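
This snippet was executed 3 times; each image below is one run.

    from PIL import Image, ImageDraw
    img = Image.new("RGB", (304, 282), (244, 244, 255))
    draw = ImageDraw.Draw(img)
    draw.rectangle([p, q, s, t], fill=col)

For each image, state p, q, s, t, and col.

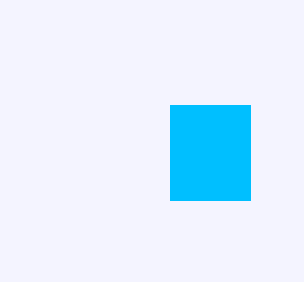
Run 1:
p = 170; q = 105; s = 250; t = 200; col = 'deepskyblue'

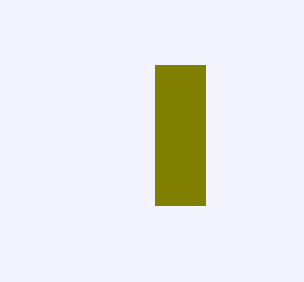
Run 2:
p = 155; q = 65; s = 205; t = 205; col = 'olive'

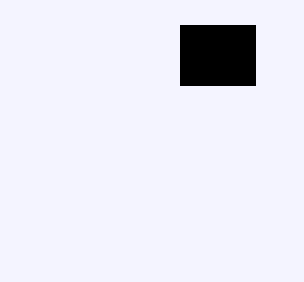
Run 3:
p = 180
q = 25
s = 255
t = 85
col = 'black'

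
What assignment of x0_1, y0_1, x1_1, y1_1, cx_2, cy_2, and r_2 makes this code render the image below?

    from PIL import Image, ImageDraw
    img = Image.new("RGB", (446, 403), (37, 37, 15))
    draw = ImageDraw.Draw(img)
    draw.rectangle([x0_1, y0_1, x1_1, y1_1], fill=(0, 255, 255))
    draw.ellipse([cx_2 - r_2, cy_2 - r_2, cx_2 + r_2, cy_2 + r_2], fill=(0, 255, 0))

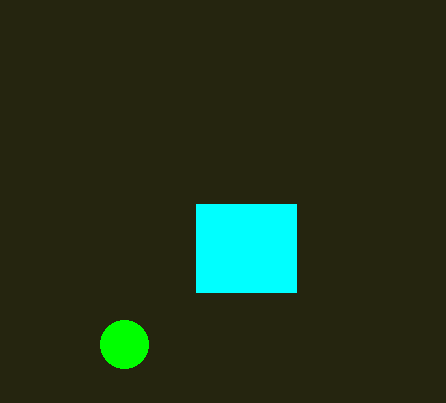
x0_1 = 196, y0_1 = 204, x1_1 = 296, y1_1 = 292, cx_2 = 124, cy_2 = 344, r_2 = 24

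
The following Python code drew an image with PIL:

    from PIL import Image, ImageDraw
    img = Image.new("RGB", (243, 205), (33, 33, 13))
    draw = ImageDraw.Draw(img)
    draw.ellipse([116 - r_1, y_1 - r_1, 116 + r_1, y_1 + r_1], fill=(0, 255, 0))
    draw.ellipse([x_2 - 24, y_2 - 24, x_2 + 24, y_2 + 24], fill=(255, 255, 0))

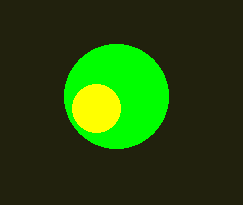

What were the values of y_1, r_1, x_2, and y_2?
y_1 = 96, r_1 = 52, x_2 = 96, y_2 = 108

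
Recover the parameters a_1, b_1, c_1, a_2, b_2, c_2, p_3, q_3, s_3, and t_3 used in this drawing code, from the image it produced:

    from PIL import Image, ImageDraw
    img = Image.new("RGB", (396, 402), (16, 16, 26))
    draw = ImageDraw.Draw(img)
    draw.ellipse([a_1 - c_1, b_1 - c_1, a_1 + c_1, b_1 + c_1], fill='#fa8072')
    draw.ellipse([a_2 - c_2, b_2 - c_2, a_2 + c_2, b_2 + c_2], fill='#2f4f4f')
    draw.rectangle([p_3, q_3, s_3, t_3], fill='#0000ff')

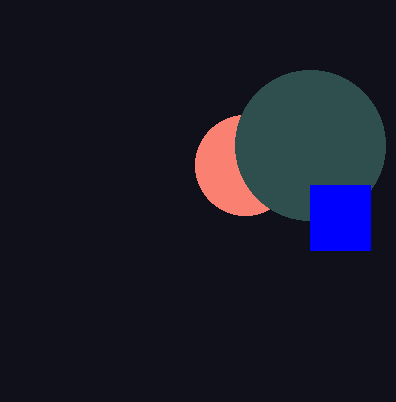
a_1 = 245, b_1 = 165, c_1 = 50, a_2 = 310, b_2 = 145, c_2 = 75, p_3 = 310, q_3 = 185, s_3 = 370, t_3 = 250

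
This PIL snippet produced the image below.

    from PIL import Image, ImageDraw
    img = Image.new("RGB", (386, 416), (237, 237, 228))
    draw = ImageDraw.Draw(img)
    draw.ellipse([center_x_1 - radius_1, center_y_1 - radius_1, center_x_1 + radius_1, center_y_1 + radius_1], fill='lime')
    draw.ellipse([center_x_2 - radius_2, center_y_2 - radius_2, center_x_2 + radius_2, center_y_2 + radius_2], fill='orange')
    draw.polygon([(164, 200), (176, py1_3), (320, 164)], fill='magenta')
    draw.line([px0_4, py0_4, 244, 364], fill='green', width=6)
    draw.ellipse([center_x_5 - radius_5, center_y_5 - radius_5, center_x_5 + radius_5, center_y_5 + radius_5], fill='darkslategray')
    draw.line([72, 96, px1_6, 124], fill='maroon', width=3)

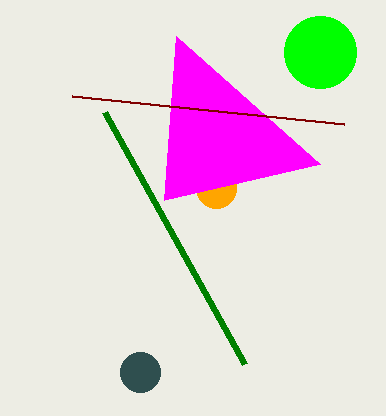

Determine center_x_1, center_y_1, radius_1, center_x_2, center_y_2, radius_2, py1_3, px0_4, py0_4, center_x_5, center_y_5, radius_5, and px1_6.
center_x_1 = 320, center_y_1 = 52, radius_1 = 36, center_x_2 = 216, center_y_2 = 188, radius_2 = 20, py1_3 = 36, px0_4 = 104, py0_4 = 112, center_x_5 = 140, center_y_5 = 372, radius_5 = 20, px1_6 = 344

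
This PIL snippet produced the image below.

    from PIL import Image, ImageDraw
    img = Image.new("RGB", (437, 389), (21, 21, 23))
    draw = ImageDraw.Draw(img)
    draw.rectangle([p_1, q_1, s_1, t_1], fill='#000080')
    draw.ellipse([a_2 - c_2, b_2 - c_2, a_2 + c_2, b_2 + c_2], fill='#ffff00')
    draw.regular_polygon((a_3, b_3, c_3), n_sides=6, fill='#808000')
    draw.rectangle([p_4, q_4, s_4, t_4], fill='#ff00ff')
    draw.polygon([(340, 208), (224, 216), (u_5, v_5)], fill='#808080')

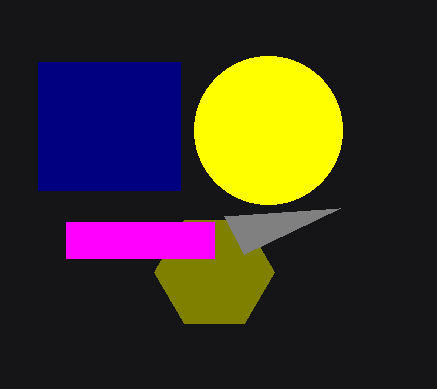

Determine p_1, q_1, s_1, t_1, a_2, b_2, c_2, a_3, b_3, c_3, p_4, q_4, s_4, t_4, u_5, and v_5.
p_1 = 38; q_1 = 62; s_1 = 180; t_1 = 190; a_2 = 268; b_2 = 130; c_2 = 74; a_3 = 214; b_3 = 272; c_3 = 60; p_4 = 66; q_4 = 222; s_4 = 214; t_4 = 258; u_5 = 244; v_5 = 254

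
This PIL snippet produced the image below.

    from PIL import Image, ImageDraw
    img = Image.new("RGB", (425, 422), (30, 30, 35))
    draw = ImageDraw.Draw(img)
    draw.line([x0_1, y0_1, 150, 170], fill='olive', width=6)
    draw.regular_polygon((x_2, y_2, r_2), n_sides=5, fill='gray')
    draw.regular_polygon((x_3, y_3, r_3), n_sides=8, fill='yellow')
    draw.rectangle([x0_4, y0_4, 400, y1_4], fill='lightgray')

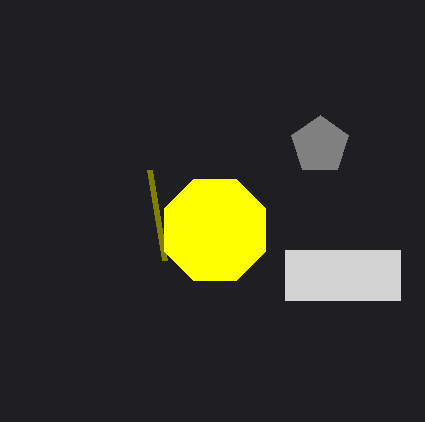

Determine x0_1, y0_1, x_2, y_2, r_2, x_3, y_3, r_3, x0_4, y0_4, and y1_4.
x0_1 = 165, y0_1 = 260, x_2 = 320, y_2 = 145, r_2 = 30, x_3 = 215, y_3 = 230, r_3 = 55, x0_4 = 285, y0_4 = 250, y1_4 = 300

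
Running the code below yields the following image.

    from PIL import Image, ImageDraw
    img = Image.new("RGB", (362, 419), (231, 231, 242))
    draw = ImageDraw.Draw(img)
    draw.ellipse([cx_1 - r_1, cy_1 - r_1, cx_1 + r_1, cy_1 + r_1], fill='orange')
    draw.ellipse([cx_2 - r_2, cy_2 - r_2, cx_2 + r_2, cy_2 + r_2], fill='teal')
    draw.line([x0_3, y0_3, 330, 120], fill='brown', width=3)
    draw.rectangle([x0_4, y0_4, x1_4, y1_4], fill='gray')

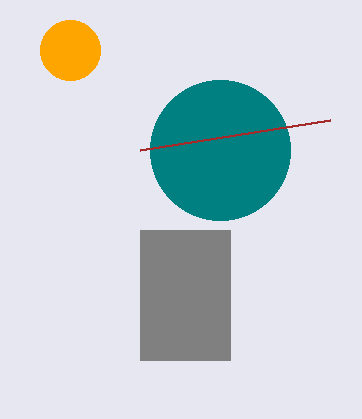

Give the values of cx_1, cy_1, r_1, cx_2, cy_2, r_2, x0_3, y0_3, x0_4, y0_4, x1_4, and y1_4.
cx_1 = 70, cy_1 = 50, r_1 = 30, cx_2 = 220, cy_2 = 150, r_2 = 70, x0_3 = 140, y0_3 = 150, x0_4 = 140, y0_4 = 230, x1_4 = 230, y1_4 = 360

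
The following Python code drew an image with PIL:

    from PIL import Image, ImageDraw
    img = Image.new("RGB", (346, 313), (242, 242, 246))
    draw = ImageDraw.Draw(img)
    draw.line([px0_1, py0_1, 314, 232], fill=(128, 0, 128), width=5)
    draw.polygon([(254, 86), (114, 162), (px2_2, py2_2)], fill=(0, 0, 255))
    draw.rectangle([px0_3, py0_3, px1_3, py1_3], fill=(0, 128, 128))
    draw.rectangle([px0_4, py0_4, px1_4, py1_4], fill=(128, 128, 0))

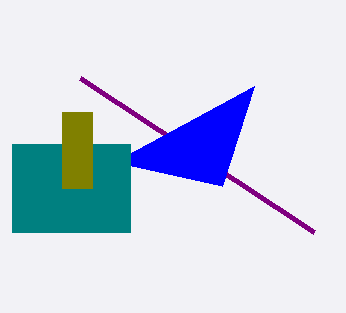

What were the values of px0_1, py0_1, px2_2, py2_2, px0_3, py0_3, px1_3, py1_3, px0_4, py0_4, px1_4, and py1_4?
px0_1 = 80
py0_1 = 78
px2_2 = 222
py2_2 = 186
px0_3 = 12
py0_3 = 144
px1_3 = 130
py1_3 = 232
px0_4 = 62
py0_4 = 112
px1_4 = 92
py1_4 = 188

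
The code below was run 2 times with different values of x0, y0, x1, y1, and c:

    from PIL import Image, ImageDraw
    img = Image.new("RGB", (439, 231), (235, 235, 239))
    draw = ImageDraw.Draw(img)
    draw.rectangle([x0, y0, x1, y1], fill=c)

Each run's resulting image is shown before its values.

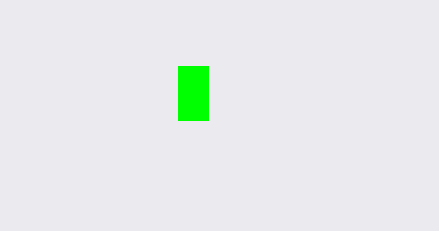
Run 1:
x0 = 178
y0 = 66
x1 = 208
y1 = 120
c = 'lime'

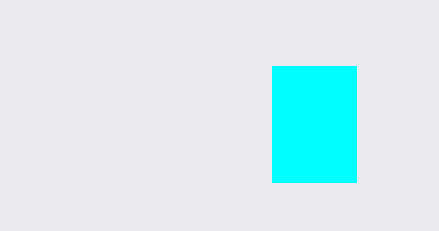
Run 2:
x0 = 272
y0 = 66
x1 = 356
y1 = 182
c = 'cyan'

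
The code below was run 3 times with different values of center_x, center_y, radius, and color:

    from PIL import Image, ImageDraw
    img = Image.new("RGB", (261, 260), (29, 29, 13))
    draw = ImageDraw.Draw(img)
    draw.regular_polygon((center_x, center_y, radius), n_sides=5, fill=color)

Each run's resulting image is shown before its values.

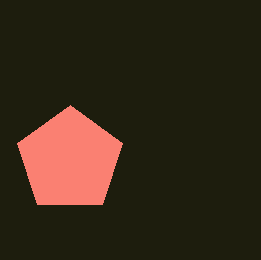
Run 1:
center_x = 70, center_y = 160, radius = 55, color = 'salmon'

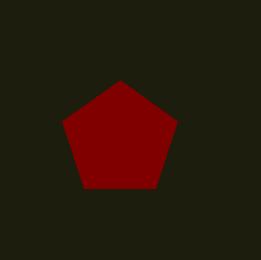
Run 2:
center_x = 120
center_y = 140
radius = 60
color = 'maroon'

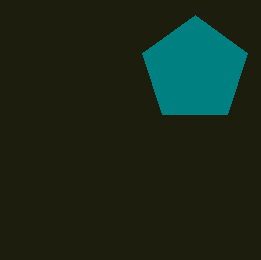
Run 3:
center_x = 195, center_y = 70, radius = 55, color = 'teal'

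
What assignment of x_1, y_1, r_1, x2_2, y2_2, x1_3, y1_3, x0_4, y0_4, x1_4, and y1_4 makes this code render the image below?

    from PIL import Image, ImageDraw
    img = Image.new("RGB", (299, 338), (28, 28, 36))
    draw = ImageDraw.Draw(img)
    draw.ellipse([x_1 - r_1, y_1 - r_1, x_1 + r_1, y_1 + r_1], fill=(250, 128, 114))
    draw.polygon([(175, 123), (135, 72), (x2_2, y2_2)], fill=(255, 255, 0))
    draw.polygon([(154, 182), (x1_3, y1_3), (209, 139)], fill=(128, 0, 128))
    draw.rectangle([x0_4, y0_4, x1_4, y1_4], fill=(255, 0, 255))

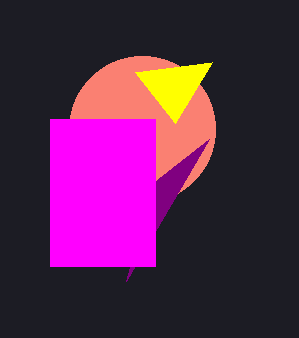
x_1 = 142, y_1 = 129, r_1 = 73, x2_2 = 212, y2_2 = 62, x1_3 = 126, y1_3 = 281, x0_4 = 50, y0_4 = 119, x1_4 = 155, y1_4 = 266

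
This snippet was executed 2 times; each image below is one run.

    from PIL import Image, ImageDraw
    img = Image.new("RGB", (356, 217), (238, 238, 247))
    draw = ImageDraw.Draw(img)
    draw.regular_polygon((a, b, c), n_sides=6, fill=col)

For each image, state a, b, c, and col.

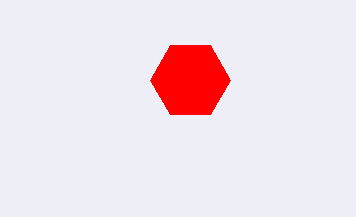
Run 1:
a = 190
b = 80
c = 40
col = 'red'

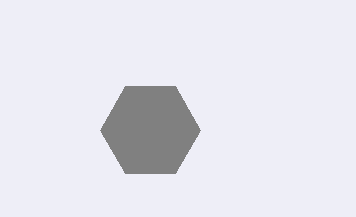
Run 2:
a = 150; b = 130; c = 50; col = 'gray'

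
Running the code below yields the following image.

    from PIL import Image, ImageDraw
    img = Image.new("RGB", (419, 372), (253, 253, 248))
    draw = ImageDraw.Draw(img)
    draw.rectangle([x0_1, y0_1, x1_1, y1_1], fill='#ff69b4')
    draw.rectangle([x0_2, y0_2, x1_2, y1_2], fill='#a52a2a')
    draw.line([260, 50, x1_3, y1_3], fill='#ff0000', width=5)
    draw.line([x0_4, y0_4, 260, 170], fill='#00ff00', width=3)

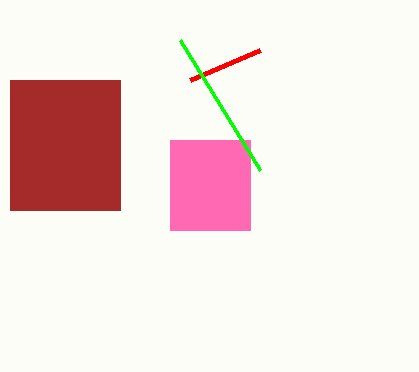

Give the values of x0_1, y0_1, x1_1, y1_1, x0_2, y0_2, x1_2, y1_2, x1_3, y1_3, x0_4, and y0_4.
x0_1 = 170
y0_1 = 140
x1_1 = 250
y1_1 = 230
x0_2 = 10
y0_2 = 80
x1_2 = 120
y1_2 = 210
x1_3 = 190
y1_3 = 80
x0_4 = 180
y0_4 = 40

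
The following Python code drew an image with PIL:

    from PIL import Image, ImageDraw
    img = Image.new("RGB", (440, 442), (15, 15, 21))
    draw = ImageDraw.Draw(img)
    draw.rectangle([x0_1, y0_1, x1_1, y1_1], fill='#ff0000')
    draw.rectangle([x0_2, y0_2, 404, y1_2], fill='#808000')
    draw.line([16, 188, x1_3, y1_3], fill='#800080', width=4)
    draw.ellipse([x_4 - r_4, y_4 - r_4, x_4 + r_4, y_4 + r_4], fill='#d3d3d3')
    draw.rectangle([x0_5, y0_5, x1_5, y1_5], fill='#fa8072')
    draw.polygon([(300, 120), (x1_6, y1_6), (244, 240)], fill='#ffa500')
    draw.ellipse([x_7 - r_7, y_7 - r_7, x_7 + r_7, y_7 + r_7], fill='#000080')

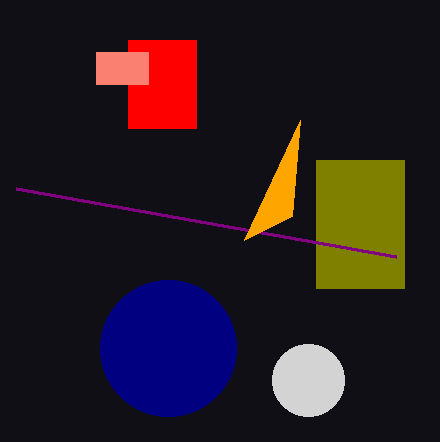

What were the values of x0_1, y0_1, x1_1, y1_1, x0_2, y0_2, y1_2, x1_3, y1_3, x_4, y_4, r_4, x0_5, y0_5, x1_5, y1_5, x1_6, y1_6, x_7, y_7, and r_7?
x0_1 = 128, y0_1 = 40, x1_1 = 196, y1_1 = 128, x0_2 = 316, y0_2 = 160, y1_2 = 288, x1_3 = 396, y1_3 = 256, x_4 = 308, y_4 = 380, r_4 = 36, x0_5 = 96, y0_5 = 52, x1_5 = 148, y1_5 = 84, x1_6 = 292, y1_6 = 216, x_7 = 168, y_7 = 348, r_7 = 68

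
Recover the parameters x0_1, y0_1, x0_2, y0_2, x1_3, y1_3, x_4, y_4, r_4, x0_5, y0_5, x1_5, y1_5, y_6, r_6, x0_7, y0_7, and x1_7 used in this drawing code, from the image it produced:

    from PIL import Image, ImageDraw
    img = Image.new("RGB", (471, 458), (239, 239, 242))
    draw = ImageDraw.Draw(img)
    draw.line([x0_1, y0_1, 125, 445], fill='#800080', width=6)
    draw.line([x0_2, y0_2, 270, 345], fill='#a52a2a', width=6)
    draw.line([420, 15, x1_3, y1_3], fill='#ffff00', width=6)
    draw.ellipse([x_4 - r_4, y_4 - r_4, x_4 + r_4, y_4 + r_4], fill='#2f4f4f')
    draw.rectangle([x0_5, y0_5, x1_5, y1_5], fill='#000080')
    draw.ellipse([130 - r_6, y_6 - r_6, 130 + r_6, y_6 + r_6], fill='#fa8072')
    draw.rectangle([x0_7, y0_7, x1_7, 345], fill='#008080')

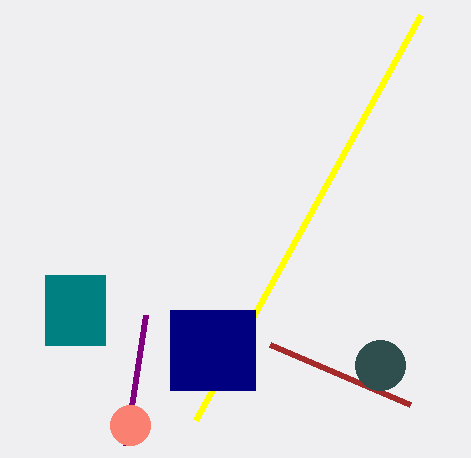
x0_1 = 145, y0_1 = 315, x0_2 = 410, y0_2 = 405, x1_3 = 195, y1_3 = 420, x_4 = 380, y_4 = 365, r_4 = 25, x0_5 = 170, y0_5 = 310, x1_5 = 255, y1_5 = 390, y_6 = 425, r_6 = 20, x0_7 = 45, y0_7 = 275, x1_7 = 105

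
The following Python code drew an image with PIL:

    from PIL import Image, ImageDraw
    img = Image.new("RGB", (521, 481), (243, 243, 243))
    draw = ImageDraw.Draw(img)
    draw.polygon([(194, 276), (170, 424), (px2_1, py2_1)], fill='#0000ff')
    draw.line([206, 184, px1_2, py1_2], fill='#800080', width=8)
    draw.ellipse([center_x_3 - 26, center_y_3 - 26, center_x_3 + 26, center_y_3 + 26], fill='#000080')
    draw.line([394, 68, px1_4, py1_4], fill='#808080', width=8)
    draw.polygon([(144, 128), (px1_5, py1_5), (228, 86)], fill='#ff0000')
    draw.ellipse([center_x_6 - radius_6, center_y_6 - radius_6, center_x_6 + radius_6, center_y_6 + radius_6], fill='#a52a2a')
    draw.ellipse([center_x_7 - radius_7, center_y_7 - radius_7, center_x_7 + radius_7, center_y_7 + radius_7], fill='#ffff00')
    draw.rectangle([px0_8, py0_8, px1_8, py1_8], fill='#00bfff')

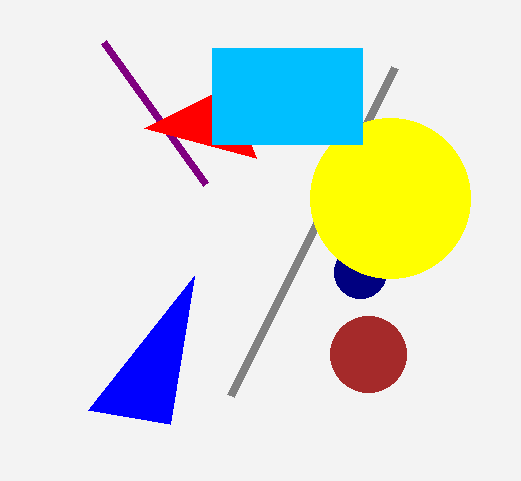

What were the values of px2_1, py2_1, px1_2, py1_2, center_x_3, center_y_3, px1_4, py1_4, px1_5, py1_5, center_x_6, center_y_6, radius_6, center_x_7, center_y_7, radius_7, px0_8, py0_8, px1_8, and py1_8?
px2_1 = 88
py2_1 = 410
px1_2 = 104
py1_2 = 42
center_x_3 = 360
center_y_3 = 272
px1_4 = 230
py1_4 = 396
px1_5 = 256
py1_5 = 158
center_x_6 = 368
center_y_6 = 354
radius_6 = 38
center_x_7 = 390
center_y_7 = 198
radius_7 = 80
px0_8 = 212
py0_8 = 48
px1_8 = 362
py1_8 = 144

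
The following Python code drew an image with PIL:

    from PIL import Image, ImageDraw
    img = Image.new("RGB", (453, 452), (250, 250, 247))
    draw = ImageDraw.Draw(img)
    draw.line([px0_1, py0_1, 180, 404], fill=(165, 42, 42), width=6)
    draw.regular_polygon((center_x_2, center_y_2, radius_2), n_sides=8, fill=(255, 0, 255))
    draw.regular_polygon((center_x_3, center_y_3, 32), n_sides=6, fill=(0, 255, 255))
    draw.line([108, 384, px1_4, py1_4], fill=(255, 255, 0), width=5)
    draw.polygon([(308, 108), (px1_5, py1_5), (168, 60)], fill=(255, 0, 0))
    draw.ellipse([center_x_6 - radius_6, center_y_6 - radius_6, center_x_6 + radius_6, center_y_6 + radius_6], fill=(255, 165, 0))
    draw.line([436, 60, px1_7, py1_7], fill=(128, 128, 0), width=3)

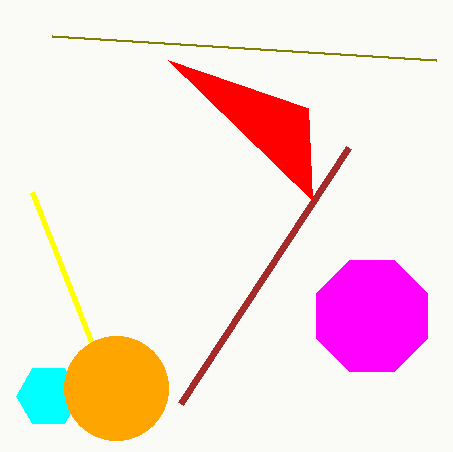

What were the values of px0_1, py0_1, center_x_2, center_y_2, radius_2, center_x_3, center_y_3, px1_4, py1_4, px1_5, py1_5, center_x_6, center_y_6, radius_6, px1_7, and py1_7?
px0_1 = 348; py0_1 = 148; center_x_2 = 372; center_y_2 = 316; radius_2 = 60; center_x_3 = 48; center_y_3 = 396; px1_4 = 32; py1_4 = 192; px1_5 = 312; py1_5 = 200; center_x_6 = 116; center_y_6 = 388; radius_6 = 52; px1_7 = 52; py1_7 = 36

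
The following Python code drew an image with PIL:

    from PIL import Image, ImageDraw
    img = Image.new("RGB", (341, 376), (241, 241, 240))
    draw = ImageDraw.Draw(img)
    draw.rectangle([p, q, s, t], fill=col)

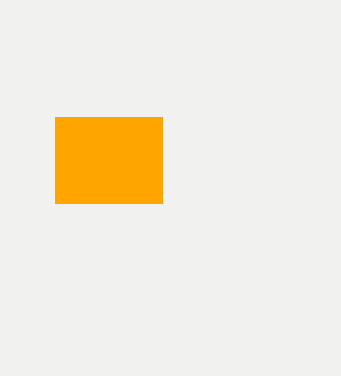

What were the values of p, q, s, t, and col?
p = 55; q = 117; s = 162; t = 203; col = 'orange'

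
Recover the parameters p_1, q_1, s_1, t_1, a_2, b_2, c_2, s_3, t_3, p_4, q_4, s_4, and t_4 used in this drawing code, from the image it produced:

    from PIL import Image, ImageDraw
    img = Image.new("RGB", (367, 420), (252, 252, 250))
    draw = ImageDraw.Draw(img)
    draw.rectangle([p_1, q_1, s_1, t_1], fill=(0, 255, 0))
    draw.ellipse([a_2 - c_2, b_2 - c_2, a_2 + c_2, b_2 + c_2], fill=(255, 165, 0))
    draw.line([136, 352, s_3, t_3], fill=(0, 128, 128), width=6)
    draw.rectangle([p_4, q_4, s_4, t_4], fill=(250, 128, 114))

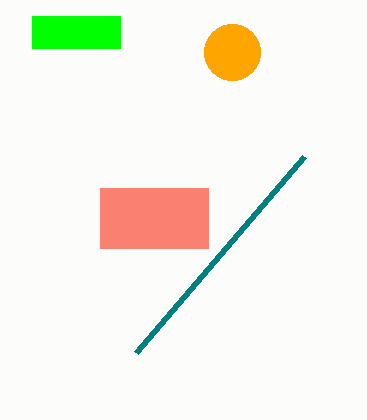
p_1 = 32
q_1 = 16
s_1 = 120
t_1 = 48
a_2 = 232
b_2 = 52
c_2 = 28
s_3 = 304
t_3 = 156
p_4 = 100
q_4 = 188
s_4 = 208
t_4 = 248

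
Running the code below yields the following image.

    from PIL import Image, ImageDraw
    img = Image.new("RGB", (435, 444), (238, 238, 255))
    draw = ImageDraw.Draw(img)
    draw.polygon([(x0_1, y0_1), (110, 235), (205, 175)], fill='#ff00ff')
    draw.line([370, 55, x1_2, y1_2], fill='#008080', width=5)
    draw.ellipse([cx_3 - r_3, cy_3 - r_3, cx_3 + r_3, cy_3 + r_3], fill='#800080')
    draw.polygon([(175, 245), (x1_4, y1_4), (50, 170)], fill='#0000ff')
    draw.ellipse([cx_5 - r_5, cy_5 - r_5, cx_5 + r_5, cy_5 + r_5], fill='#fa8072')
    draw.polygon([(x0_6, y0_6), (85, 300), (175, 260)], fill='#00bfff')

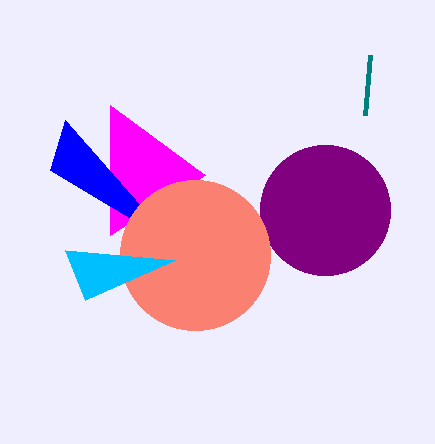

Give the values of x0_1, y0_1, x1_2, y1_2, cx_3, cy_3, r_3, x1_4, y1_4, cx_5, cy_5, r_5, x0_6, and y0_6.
x0_1 = 110
y0_1 = 105
x1_2 = 365
y1_2 = 115
cx_3 = 325
cy_3 = 210
r_3 = 65
x1_4 = 65
y1_4 = 120
cx_5 = 195
cy_5 = 255
r_5 = 75
x0_6 = 65
y0_6 = 250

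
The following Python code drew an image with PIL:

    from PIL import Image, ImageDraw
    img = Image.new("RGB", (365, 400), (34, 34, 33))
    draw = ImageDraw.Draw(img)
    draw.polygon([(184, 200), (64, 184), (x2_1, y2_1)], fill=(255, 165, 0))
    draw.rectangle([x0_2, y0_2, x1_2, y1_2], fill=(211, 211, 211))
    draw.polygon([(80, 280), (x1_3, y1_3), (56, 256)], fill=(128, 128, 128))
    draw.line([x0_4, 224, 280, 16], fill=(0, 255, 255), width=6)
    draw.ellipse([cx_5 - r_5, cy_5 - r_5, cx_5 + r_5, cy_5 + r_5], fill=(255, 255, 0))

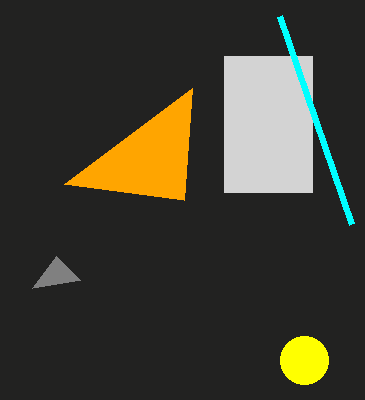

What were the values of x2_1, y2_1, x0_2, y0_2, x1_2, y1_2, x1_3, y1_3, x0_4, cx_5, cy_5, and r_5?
x2_1 = 192; y2_1 = 88; x0_2 = 224; y0_2 = 56; x1_2 = 312; y1_2 = 192; x1_3 = 32; y1_3 = 288; x0_4 = 352; cx_5 = 304; cy_5 = 360; r_5 = 24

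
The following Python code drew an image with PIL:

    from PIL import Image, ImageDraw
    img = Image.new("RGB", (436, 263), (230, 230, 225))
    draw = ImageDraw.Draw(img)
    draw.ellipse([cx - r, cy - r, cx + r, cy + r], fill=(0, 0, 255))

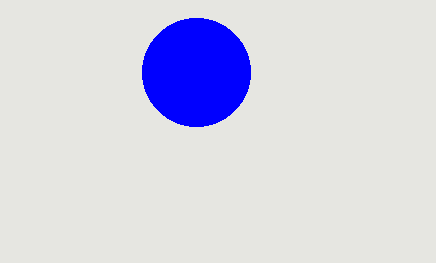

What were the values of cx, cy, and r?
cx = 196
cy = 72
r = 54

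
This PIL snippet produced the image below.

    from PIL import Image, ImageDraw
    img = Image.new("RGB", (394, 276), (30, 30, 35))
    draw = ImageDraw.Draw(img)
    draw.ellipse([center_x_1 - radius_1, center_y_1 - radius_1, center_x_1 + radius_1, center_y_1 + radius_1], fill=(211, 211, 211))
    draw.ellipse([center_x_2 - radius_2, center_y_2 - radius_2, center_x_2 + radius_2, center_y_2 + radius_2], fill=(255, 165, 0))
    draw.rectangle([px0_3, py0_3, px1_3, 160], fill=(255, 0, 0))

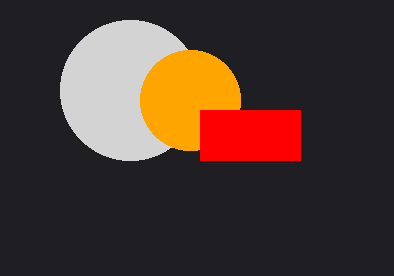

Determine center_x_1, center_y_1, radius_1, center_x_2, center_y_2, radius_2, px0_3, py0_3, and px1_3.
center_x_1 = 130; center_y_1 = 90; radius_1 = 70; center_x_2 = 190; center_y_2 = 100; radius_2 = 50; px0_3 = 200; py0_3 = 110; px1_3 = 300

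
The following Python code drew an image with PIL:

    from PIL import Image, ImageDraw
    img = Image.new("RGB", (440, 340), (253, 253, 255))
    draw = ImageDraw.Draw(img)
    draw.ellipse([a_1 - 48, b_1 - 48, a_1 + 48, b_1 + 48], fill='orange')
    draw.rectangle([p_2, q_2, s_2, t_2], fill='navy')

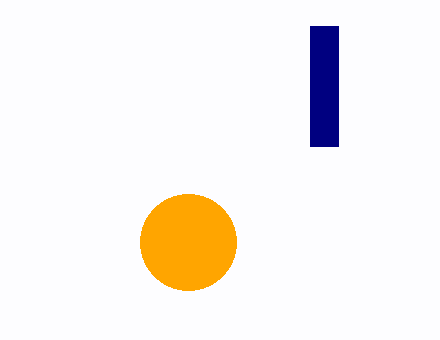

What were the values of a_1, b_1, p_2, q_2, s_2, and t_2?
a_1 = 188, b_1 = 242, p_2 = 310, q_2 = 26, s_2 = 338, t_2 = 146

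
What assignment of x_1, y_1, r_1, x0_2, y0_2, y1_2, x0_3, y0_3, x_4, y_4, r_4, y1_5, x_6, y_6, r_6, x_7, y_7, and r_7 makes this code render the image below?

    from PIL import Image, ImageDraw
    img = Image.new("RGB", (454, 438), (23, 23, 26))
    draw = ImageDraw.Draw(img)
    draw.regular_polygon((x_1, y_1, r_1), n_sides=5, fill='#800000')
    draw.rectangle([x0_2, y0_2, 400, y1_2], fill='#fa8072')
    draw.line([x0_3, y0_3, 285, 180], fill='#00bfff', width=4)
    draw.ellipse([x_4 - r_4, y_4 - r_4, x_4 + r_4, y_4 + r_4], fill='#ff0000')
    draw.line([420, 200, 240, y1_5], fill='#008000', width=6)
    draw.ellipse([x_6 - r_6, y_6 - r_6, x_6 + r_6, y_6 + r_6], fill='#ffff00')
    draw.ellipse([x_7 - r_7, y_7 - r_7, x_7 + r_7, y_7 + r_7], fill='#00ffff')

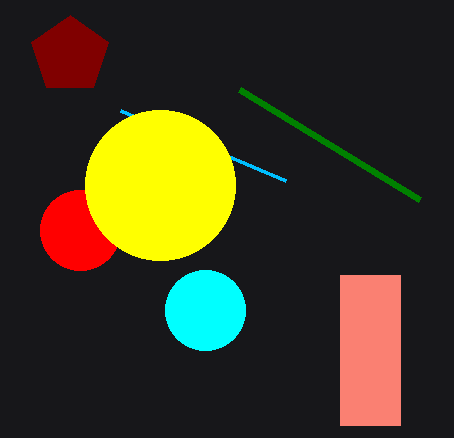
x_1 = 70; y_1 = 55; r_1 = 40; x0_2 = 340; y0_2 = 275; y1_2 = 425; x0_3 = 120; y0_3 = 110; x_4 = 80; y_4 = 230; r_4 = 40; y1_5 = 90; x_6 = 160; y_6 = 185; r_6 = 75; x_7 = 205; y_7 = 310; r_7 = 40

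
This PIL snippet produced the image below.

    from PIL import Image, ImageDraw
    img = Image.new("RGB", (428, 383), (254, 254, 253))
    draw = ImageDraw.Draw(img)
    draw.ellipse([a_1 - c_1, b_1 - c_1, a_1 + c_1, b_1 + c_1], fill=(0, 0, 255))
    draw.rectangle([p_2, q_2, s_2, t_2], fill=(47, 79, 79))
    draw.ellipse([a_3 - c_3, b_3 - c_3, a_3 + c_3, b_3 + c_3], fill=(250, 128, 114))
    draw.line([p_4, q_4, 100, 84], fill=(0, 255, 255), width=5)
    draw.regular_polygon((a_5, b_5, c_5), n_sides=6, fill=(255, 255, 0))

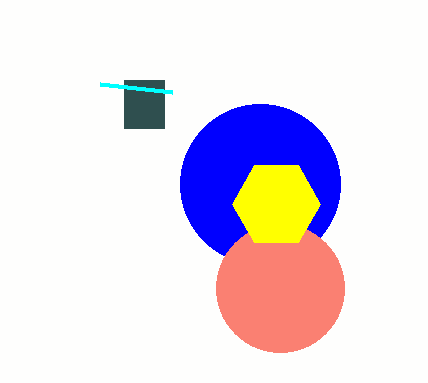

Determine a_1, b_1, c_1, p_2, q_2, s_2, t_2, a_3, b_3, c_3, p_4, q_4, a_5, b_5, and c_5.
a_1 = 260, b_1 = 184, c_1 = 80, p_2 = 124, q_2 = 80, s_2 = 164, t_2 = 128, a_3 = 280, b_3 = 288, c_3 = 64, p_4 = 172, q_4 = 92, a_5 = 276, b_5 = 204, c_5 = 44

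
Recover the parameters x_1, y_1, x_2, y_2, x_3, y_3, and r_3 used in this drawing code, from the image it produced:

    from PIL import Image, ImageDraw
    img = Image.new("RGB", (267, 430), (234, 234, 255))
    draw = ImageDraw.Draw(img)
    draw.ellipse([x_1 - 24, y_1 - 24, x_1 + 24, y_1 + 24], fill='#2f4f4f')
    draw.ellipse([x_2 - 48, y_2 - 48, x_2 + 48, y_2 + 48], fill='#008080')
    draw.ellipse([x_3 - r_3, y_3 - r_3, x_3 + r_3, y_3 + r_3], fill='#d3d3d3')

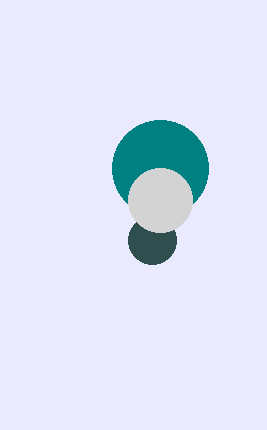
x_1 = 152; y_1 = 240; x_2 = 160; y_2 = 168; x_3 = 160; y_3 = 200; r_3 = 32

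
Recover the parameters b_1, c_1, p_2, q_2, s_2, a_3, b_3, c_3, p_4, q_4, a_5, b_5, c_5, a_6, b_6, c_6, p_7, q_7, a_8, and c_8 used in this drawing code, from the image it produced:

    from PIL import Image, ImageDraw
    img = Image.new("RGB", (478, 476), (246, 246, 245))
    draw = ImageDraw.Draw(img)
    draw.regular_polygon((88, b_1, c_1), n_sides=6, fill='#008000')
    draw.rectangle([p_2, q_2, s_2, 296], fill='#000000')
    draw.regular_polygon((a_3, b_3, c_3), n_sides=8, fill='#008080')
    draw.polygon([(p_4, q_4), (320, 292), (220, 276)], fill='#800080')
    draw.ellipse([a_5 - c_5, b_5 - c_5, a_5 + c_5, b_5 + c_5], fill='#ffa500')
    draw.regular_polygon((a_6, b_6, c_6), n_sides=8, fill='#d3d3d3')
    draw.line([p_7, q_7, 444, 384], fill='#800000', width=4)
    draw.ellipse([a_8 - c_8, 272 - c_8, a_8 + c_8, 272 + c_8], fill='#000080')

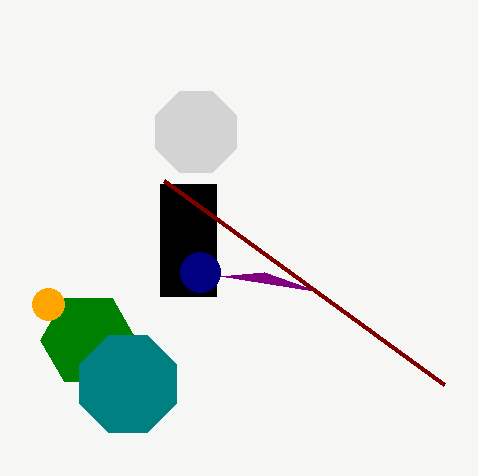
b_1 = 340, c_1 = 48, p_2 = 160, q_2 = 184, s_2 = 216, a_3 = 128, b_3 = 384, c_3 = 52, p_4 = 264, q_4 = 272, a_5 = 48, b_5 = 304, c_5 = 16, a_6 = 196, b_6 = 132, c_6 = 44, p_7 = 164, q_7 = 180, a_8 = 200, c_8 = 20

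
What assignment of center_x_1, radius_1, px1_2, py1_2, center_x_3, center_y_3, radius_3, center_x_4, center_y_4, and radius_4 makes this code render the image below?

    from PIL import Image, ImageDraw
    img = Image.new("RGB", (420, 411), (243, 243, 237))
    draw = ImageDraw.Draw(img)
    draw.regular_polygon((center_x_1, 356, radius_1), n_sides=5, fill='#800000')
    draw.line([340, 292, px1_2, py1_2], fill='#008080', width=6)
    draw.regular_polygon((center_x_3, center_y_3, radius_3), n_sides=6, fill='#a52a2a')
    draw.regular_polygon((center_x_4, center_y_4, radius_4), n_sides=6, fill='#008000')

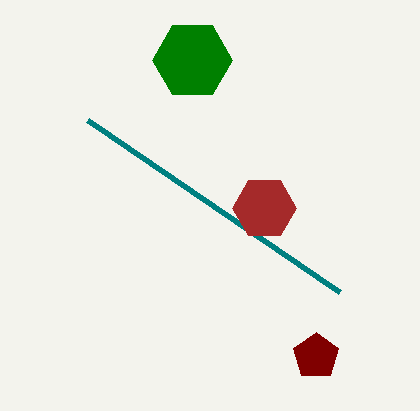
center_x_1 = 316; radius_1 = 24; px1_2 = 88; py1_2 = 120; center_x_3 = 264; center_y_3 = 208; radius_3 = 32; center_x_4 = 192; center_y_4 = 60; radius_4 = 40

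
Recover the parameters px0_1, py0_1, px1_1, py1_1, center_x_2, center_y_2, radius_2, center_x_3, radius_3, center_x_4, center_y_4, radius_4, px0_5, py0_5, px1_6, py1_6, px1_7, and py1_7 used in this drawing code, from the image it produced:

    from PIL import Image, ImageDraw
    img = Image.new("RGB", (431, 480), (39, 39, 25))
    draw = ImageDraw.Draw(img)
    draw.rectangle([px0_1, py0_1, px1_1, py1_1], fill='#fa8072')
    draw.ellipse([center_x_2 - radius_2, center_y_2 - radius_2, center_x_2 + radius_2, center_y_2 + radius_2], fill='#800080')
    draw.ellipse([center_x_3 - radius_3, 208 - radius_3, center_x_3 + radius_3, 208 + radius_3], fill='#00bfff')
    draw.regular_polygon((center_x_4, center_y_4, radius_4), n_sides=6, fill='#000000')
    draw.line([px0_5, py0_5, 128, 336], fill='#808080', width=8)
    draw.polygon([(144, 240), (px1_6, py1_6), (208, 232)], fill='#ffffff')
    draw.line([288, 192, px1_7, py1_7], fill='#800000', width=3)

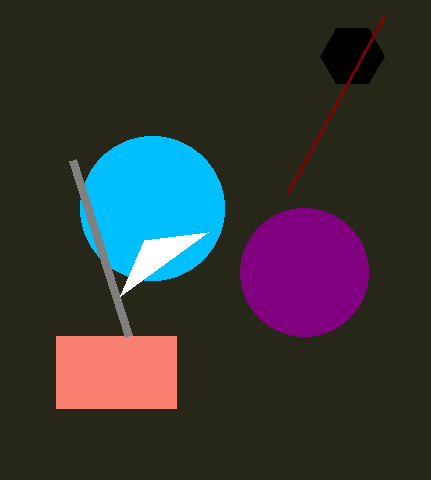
px0_1 = 56
py0_1 = 336
px1_1 = 176
py1_1 = 408
center_x_2 = 304
center_y_2 = 272
radius_2 = 64
center_x_3 = 152
radius_3 = 72
center_x_4 = 352
center_y_4 = 56
radius_4 = 32
px0_5 = 72
py0_5 = 160
px1_6 = 120
py1_6 = 296
px1_7 = 384
py1_7 = 16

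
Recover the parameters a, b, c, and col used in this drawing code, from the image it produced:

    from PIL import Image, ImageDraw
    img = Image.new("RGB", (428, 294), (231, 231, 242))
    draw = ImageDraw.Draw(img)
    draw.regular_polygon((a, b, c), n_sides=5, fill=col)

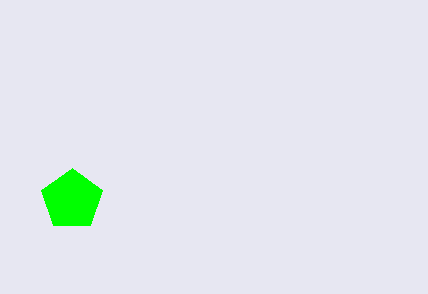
a = 72; b = 200; c = 32; col = 'lime'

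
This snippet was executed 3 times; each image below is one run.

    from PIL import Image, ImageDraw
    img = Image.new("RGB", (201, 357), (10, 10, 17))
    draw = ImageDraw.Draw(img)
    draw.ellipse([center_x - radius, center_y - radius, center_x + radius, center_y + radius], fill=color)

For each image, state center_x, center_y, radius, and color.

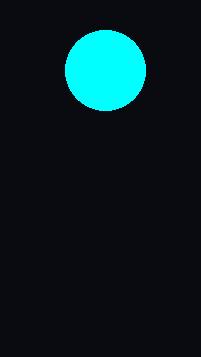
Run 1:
center_x = 105, center_y = 70, radius = 40, color = 'cyan'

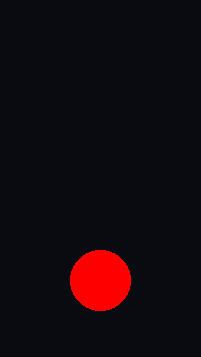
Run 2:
center_x = 100; center_y = 280; radius = 30; color = 'red'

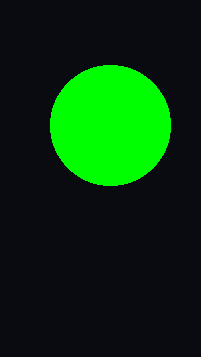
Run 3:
center_x = 110, center_y = 125, radius = 60, color = 'lime'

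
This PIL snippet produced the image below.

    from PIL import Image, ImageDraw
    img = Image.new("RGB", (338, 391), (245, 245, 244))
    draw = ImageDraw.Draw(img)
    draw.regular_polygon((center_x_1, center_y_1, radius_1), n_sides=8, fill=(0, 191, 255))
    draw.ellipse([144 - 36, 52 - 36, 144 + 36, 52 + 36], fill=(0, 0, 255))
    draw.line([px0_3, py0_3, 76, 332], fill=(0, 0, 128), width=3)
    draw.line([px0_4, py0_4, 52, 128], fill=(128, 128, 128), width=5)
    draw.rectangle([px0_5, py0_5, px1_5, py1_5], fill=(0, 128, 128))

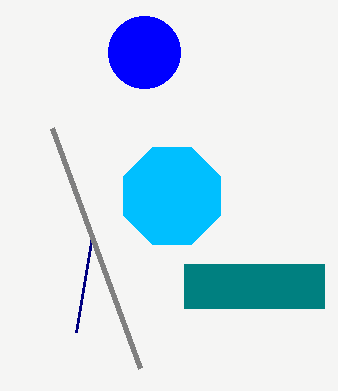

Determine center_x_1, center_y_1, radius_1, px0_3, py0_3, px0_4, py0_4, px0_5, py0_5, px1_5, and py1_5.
center_x_1 = 172; center_y_1 = 196; radius_1 = 52; px0_3 = 92; py0_3 = 236; px0_4 = 140; py0_4 = 368; px0_5 = 184; py0_5 = 264; px1_5 = 324; py1_5 = 308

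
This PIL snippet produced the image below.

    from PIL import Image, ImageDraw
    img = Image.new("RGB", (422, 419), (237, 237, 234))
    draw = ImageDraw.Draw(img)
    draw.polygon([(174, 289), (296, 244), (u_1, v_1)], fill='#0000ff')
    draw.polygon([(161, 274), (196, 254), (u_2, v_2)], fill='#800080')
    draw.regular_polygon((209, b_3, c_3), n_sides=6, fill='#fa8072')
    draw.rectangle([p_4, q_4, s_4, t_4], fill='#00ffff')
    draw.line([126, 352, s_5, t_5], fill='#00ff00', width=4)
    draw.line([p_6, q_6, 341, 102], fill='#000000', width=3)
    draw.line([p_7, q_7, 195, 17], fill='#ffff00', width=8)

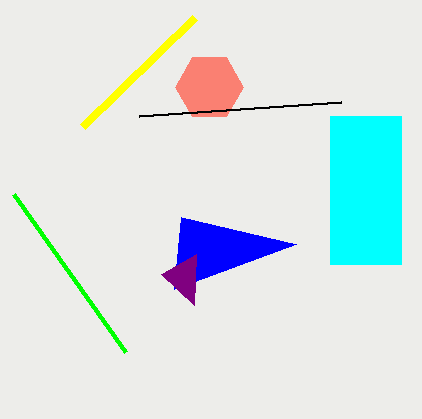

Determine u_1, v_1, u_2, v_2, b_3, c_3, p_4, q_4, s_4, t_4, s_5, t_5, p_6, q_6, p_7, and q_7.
u_1 = 181
v_1 = 217
u_2 = 194
v_2 = 305
b_3 = 87
c_3 = 34
p_4 = 330
q_4 = 116
s_4 = 401
t_4 = 264
s_5 = 14
t_5 = 194
p_6 = 139
q_6 = 116
p_7 = 83
q_7 = 126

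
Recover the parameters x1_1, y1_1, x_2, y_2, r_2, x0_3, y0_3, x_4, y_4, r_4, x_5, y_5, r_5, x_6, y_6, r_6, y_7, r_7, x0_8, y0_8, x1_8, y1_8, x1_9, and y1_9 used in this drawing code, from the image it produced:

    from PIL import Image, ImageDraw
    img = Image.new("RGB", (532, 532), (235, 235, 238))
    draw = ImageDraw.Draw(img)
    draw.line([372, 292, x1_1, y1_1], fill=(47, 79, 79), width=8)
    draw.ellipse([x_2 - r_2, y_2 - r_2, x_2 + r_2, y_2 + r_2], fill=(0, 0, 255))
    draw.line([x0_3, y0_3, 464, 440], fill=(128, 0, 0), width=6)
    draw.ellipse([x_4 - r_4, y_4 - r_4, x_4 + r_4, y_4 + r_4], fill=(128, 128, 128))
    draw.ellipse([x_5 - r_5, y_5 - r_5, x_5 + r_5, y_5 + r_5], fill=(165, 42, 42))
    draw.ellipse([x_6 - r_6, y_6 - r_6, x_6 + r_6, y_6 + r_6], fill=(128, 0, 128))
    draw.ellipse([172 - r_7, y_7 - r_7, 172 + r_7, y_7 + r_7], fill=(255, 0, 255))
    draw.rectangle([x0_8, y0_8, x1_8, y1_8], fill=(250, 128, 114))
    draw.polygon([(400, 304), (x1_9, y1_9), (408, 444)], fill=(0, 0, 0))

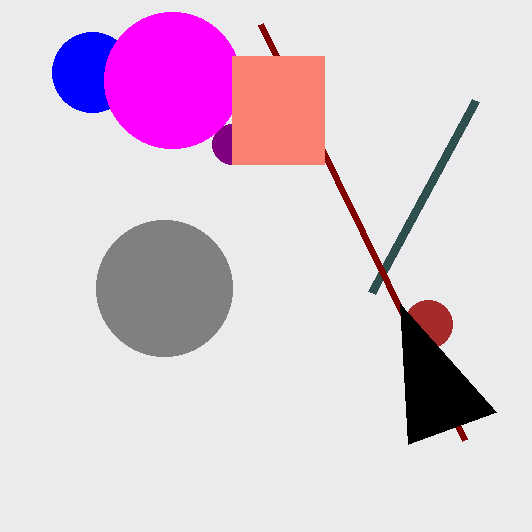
x1_1 = 476
y1_1 = 100
x_2 = 92
y_2 = 72
r_2 = 40
x0_3 = 260
y0_3 = 24
x_4 = 164
y_4 = 288
r_4 = 68
x_5 = 428
y_5 = 324
r_5 = 24
x_6 = 232
y_6 = 144
r_6 = 20
y_7 = 80
r_7 = 68
x0_8 = 232
y0_8 = 56
x1_8 = 324
y1_8 = 164
x1_9 = 496
y1_9 = 412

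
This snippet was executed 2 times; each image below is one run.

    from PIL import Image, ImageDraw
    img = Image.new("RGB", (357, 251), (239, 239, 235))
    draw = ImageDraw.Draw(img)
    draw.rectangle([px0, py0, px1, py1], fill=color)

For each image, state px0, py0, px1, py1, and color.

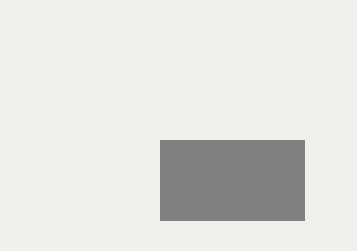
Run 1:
px0 = 160
py0 = 140
px1 = 304
py1 = 220
color = 'gray'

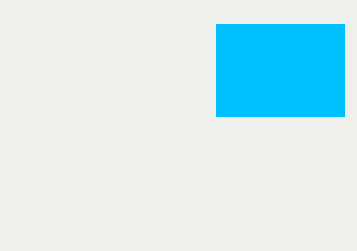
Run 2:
px0 = 216
py0 = 24
px1 = 344
py1 = 116
color = 'deepskyblue'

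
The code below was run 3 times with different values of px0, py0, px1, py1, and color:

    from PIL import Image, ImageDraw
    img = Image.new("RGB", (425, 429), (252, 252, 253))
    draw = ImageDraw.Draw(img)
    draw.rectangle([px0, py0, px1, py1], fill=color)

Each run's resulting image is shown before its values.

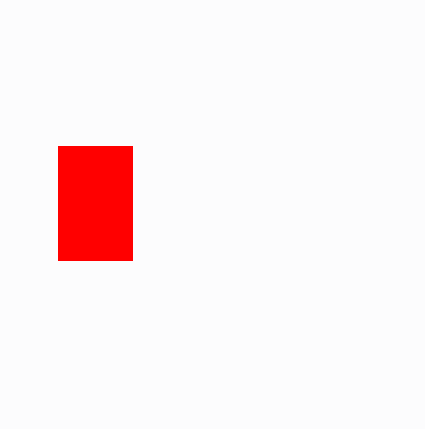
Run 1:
px0 = 58, py0 = 146, px1 = 132, py1 = 260, color = 'red'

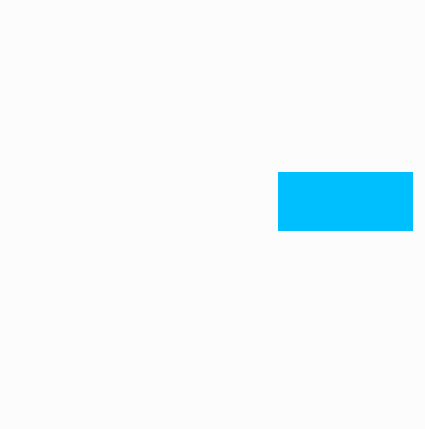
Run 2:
px0 = 278, py0 = 172, px1 = 412, py1 = 230, color = 'deepskyblue'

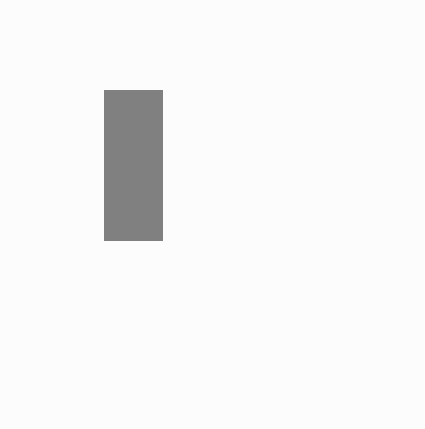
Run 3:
px0 = 104; py0 = 90; px1 = 162; py1 = 240; color = 'gray'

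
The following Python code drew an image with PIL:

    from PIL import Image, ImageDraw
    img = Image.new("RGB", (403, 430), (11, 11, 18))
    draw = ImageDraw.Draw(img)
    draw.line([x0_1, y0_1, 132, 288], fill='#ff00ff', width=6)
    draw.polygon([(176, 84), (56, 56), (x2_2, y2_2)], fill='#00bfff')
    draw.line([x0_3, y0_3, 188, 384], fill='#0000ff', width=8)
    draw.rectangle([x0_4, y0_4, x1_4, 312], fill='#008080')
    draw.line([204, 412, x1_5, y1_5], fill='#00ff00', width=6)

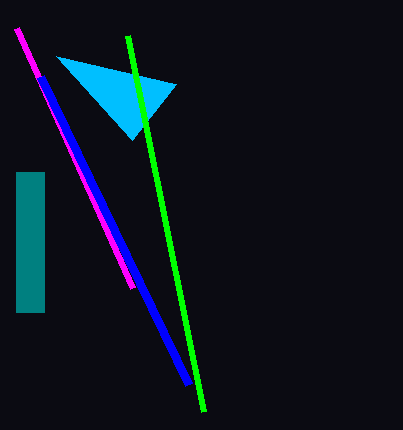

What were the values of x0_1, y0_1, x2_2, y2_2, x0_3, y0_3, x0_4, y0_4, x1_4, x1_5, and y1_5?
x0_1 = 16
y0_1 = 28
x2_2 = 132
y2_2 = 140
x0_3 = 40
y0_3 = 76
x0_4 = 16
y0_4 = 172
x1_4 = 44
x1_5 = 128
y1_5 = 36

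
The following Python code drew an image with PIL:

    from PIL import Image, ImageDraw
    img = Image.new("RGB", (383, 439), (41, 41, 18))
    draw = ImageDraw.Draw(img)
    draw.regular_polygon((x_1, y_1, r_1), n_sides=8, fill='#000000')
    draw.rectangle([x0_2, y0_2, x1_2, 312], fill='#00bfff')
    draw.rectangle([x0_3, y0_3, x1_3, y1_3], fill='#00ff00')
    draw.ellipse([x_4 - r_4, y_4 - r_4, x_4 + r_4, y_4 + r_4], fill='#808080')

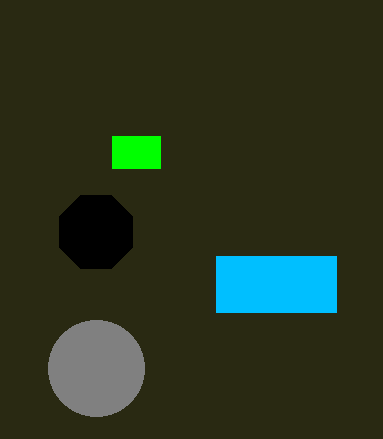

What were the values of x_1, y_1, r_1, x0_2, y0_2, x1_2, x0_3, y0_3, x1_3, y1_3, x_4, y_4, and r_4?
x_1 = 96; y_1 = 232; r_1 = 40; x0_2 = 216; y0_2 = 256; x1_2 = 336; x0_3 = 112; y0_3 = 136; x1_3 = 160; y1_3 = 168; x_4 = 96; y_4 = 368; r_4 = 48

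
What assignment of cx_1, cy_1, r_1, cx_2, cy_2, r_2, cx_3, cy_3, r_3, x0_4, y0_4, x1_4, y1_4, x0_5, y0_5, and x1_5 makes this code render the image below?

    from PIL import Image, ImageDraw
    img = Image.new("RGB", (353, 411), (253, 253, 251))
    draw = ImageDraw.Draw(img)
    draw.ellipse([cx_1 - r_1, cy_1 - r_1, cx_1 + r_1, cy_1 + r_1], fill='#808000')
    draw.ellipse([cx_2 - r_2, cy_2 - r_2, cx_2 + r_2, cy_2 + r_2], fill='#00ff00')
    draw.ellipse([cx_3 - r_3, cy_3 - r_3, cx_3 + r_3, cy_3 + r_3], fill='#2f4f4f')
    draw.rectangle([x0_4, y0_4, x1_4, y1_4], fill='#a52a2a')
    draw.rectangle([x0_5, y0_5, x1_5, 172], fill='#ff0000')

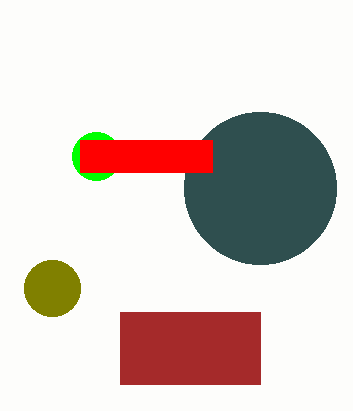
cx_1 = 52; cy_1 = 288; r_1 = 28; cx_2 = 96; cy_2 = 156; r_2 = 24; cx_3 = 260; cy_3 = 188; r_3 = 76; x0_4 = 120; y0_4 = 312; x1_4 = 260; y1_4 = 384; x0_5 = 80; y0_5 = 140; x1_5 = 212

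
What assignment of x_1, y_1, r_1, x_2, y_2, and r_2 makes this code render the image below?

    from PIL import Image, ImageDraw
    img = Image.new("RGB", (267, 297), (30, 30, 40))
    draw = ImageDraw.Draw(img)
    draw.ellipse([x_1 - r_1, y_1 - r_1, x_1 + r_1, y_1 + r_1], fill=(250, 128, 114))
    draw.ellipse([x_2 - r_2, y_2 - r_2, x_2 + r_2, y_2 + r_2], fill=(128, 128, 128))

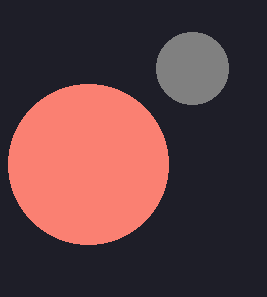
x_1 = 88, y_1 = 164, r_1 = 80, x_2 = 192, y_2 = 68, r_2 = 36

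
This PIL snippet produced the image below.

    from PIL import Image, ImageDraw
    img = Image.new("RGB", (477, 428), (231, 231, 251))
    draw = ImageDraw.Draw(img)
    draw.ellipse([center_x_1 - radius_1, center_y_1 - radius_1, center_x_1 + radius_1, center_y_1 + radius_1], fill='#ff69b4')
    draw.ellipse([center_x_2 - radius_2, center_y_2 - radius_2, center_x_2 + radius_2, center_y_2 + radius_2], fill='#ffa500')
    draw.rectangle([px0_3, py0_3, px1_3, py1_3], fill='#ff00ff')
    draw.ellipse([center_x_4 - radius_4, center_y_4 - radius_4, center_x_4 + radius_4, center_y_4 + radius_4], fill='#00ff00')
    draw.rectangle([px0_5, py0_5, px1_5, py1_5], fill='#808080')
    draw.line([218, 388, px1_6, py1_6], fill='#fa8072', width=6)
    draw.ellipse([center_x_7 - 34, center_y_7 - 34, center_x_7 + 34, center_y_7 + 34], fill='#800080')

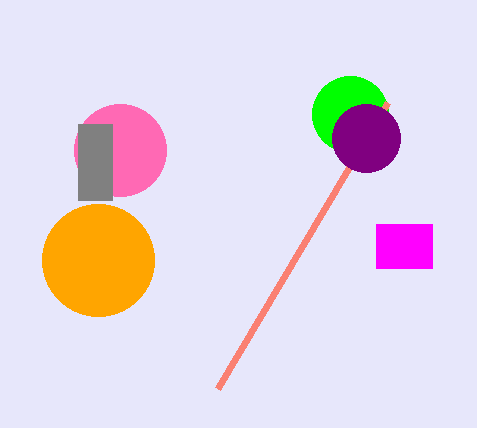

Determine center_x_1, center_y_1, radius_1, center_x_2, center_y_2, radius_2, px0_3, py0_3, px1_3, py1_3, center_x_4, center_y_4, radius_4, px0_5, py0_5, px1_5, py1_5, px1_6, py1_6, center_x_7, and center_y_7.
center_x_1 = 120
center_y_1 = 150
radius_1 = 46
center_x_2 = 98
center_y_2 = 260
radius_2 = 56
px0_3 = 376
py0_3 = 224
px1_3 = 432
py1_3 = 268
center_x_4 = 350
center_y_4 = 114
radius_4 = 38
px0_5 = 78
py0_5 = 124
px1_5 = 112
py1_5 = 200
px1_6 = 388
py1_6 = 102
center_x_7 = 366
center_y_7 = 138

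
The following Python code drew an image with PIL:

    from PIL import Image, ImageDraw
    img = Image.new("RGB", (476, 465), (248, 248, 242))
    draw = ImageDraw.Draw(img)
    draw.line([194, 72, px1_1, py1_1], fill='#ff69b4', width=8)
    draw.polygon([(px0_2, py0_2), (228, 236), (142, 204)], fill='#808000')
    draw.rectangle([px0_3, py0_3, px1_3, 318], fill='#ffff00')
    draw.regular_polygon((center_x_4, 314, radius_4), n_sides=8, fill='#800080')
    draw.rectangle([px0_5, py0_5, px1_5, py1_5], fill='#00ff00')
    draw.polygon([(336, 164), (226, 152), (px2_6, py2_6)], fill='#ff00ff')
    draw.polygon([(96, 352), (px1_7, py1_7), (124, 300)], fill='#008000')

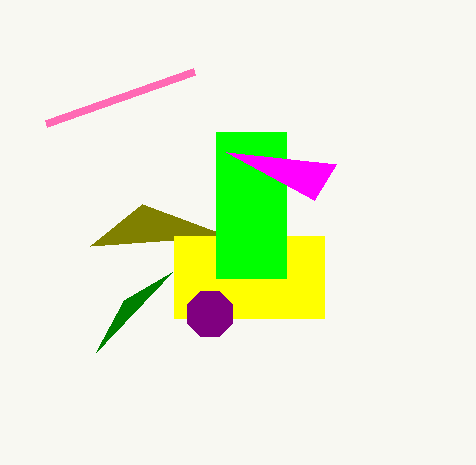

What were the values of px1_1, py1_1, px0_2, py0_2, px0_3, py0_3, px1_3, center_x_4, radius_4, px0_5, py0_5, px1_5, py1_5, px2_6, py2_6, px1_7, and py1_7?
px1_1 = 46, py1_1 = 124, px0_2 = 90, py0_2 = 246, px0_3 = 174, py0_3 = 236, px1_3 = 324, center_x_4 = 210, radius_4 = 24, px0_5 = 216, py0_5 = 132, px1_5 = 286, py1_5 = 278, px2_6 = 314, py2_6 = 200, px1_7 = 172, py1_7 = 272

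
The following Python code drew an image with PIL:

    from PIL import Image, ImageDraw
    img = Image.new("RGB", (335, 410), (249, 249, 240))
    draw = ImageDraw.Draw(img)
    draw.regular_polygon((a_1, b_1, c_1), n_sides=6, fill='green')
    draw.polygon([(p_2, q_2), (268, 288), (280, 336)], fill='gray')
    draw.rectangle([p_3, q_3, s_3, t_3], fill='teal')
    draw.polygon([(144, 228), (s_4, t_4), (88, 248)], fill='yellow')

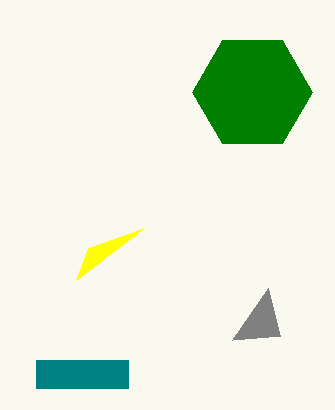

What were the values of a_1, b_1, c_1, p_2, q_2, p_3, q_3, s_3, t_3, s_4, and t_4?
a_1 = 252, b_1 = 92, c_1 = 60, p_2 = 232, q_2 = 340, p_3 = 36, q_3 = 360, s_3 = 128, t_3 = 388, s_4 = 76, t_4 = 280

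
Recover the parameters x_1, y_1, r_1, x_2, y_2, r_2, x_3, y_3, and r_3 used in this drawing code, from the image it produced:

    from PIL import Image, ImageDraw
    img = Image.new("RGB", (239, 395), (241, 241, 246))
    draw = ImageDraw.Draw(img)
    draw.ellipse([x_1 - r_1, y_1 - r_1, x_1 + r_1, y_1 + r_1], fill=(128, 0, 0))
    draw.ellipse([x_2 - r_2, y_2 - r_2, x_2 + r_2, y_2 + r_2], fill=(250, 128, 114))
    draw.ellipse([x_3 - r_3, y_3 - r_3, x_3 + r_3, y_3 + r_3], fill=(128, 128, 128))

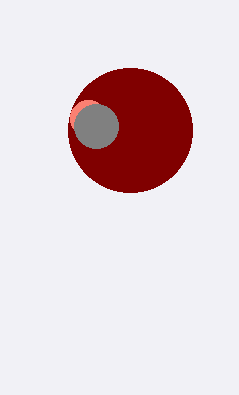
x_1 = 130, y_1 = 130, r_1 = 62, x_2 = 88, y_2 = 118, r_2 = 18, x_3 = 96, y_3 = 126, r_3 = 22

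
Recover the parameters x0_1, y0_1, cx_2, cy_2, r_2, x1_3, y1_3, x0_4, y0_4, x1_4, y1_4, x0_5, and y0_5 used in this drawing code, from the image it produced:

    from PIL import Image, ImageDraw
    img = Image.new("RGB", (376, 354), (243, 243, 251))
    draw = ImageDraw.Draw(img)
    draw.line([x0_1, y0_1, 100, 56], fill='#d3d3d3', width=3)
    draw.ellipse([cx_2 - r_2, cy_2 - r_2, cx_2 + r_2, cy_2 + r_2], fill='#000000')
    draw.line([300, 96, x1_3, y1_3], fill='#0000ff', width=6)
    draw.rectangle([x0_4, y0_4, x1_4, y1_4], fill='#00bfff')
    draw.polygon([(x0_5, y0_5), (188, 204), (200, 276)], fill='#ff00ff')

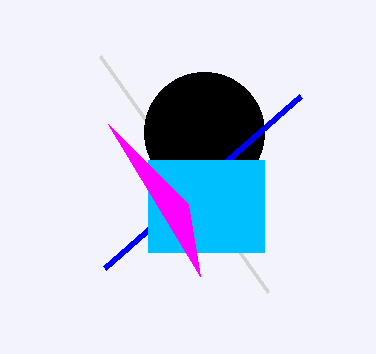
x0_1 = 268
y0_1 = 292
cx_2 = 204
cy_2 = 132
r_2 = 60
x1_3 = 104
y1_3 = 268
x0_4 = 148
y0_4 = 160
x1_4 = 264
y1_4 = 252
x0_5 = 108
y0_5 = 124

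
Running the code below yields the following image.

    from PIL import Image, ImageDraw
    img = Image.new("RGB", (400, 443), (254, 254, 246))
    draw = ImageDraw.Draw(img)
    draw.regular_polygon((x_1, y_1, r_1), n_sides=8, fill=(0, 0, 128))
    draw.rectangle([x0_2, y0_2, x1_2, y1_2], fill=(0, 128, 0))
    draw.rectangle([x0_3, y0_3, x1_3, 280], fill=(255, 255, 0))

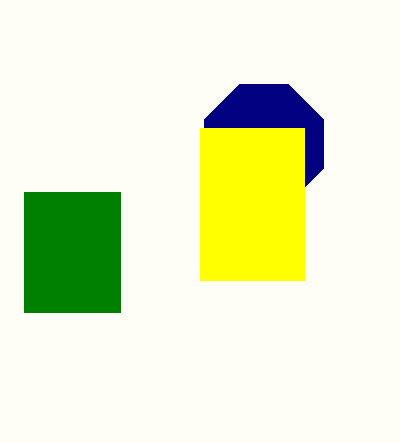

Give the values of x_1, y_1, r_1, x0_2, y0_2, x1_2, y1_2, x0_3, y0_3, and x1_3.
x_1 = 264; y_1 = 144; r_1 = 64; x0_2 = 24; y0_2 = 192; x1_2 = 120; y1_2 = 312; x0_3 = 200; y0_3 = 128; x1_3 = 304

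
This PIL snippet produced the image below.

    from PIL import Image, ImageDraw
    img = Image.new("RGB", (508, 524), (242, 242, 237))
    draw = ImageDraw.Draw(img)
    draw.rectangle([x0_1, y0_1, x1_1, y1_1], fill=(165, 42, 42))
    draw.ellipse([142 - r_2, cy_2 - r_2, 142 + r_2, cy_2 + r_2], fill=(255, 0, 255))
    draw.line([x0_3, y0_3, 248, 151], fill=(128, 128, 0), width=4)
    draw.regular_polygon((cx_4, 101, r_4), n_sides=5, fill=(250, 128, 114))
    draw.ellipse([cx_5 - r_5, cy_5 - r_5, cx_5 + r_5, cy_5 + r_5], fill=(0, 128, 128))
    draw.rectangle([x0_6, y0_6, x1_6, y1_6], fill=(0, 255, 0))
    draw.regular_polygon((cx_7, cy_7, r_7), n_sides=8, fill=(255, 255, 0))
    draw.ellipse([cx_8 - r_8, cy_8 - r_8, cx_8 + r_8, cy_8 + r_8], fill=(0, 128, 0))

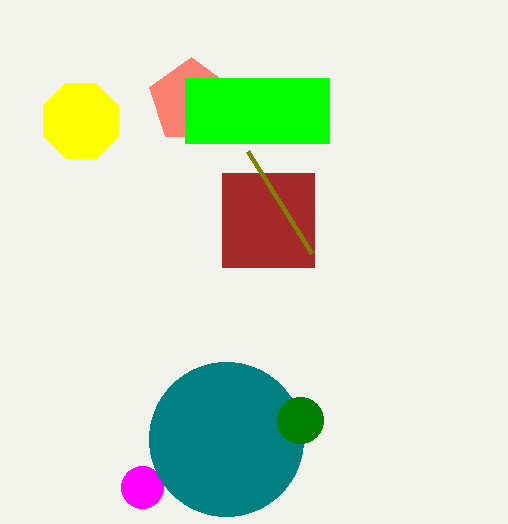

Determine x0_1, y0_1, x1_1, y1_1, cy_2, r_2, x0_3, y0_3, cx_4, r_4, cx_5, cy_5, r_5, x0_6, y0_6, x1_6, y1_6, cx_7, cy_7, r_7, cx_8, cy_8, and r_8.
x0_1 = 222
y0_1 = 173
x1_1 = 314
y1_1 = 267
cy_2 = 487
r_2 = 21
x0_3 = 312
y0_3 = 253
cx_4 = 191
r_4 = 44
cx_5 = 226
cy_5 = 439
r_5 = 77
x0_6 = 185
y0_6 = 78
x1_6 = 329
y1_6 = 143
cx_7 = 81
cy_7 = 121
r_7 = 41
cx_8 = 300
cy_8 = 420
r_8 = 23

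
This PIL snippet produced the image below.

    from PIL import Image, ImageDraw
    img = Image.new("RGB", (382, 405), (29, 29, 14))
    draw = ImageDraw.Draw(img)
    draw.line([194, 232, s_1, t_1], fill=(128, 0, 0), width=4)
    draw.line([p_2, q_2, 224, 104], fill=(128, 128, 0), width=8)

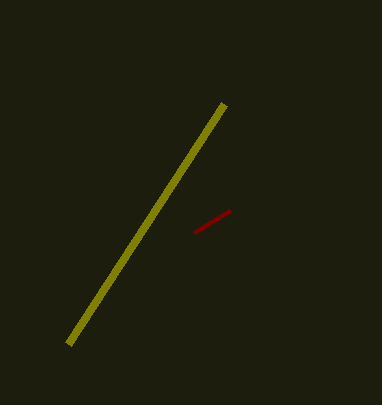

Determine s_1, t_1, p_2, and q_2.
s_1 = 230, t_1 = 210, p_2 = 68, q_2 = 344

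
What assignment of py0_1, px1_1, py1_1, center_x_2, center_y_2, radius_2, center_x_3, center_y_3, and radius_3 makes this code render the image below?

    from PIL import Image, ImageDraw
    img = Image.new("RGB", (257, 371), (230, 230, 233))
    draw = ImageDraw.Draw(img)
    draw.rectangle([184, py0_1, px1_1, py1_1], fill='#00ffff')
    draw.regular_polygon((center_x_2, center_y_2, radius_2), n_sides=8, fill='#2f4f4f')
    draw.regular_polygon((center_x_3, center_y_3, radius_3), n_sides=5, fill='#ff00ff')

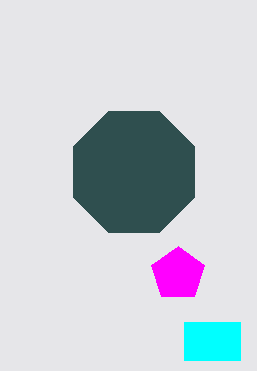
py0_1 = 322, px1_1 = 240, py1_1 = 360, center_x_2 = 134, center_y_2 = 172, radius_2 = 66, center_x_3 = 178, center_y_3 = 274, radius_3 = 28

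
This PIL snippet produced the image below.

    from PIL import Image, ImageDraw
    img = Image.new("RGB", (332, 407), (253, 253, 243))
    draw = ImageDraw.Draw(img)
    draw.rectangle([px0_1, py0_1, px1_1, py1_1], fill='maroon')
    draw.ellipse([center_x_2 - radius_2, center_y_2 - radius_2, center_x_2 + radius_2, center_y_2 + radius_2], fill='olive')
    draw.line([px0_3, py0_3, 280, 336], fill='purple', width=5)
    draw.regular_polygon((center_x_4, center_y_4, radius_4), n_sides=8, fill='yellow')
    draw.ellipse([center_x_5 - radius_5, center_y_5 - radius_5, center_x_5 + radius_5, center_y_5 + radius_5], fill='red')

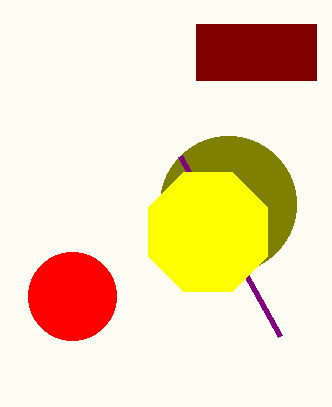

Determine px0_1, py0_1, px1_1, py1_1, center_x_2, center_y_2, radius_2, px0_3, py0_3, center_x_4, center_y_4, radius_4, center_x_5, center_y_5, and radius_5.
px0_1 = 196; py0_1 = 24; px1_1 = 316; py1_1 = 80; center_x_2 = 228; center_y_2 = 204; radius_2 = 68; px0_3 = 180; py0_3 = 156; center_x_4 = 208; center_y_4 = 232; radius_4 = 64; center_x_5 = 72; center_y_5 = 296; radius_5 = 44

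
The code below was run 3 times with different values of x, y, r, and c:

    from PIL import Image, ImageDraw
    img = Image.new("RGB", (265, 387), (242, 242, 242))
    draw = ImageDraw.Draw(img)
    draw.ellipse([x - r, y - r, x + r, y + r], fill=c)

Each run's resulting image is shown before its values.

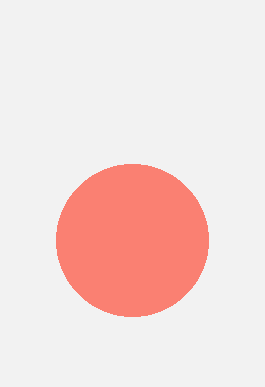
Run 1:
x = 132
y = 240
r = 76
c = 'salmon'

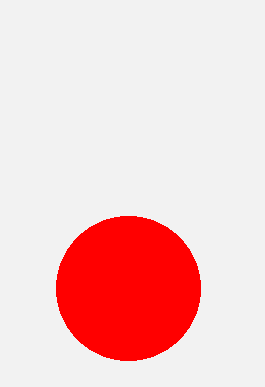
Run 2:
x = 128, y = 288, r = 72, c = 'red'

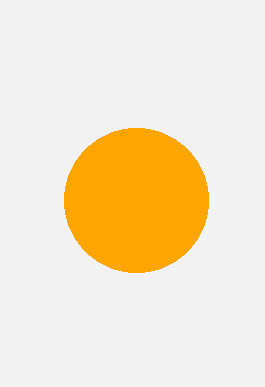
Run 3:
x = 136; y = 200; r = 72; c = 'orange'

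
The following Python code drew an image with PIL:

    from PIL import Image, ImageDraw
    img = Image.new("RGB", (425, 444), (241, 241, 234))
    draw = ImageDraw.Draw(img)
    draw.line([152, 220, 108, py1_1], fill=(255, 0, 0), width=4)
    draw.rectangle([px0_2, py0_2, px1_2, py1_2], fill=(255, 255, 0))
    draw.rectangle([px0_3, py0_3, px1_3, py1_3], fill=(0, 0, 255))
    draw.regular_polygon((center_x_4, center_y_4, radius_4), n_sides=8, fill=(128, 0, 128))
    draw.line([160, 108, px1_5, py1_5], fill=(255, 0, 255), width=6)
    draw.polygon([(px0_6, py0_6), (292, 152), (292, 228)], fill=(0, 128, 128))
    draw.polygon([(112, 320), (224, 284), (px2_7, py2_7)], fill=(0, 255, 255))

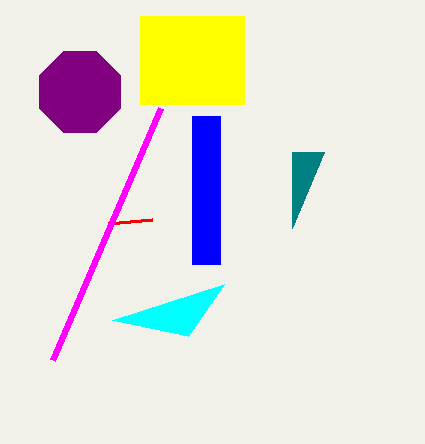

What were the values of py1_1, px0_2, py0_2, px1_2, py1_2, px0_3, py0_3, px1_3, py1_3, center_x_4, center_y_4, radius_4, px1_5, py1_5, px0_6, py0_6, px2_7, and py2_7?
py1_1 = 224; px0_2 = 140; py0_2 = 16; px1_2 = 244; py1_2 = 104; px0_3 = 192; py0_3 = 116; px1_3 = 220; py1_3 = 264; center_x_4 = 80; center_y_4 = 92; radius_4 = 44; px1_5 = 52; py1_5 = 360; px0_6 = 324; py0_6 = 152; px2_7 = 188; py2_7 = 336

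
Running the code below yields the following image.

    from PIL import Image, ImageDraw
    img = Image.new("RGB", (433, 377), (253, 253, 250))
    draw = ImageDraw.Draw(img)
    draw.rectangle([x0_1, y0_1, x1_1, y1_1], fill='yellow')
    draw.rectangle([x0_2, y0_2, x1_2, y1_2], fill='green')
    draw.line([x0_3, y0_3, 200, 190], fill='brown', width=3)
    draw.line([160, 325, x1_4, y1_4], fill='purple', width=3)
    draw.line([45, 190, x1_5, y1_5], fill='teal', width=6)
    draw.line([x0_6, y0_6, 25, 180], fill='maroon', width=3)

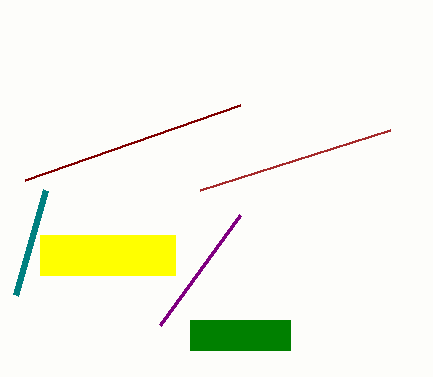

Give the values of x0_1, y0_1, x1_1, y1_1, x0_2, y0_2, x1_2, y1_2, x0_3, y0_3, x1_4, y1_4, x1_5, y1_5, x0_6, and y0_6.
x0_1 = 40
y0_1 = 235
x1_1 = 175
y1_1 = 275
x0_2 = 190
y0_2 = 320
x1_2 = 290
y1_2 = 350
x0_3 = 390
y0_3 = 130
x1_4 = 240
y1_4 = 215
x1_5 = 15
y1_5 = 295
x0_6 = 240
y0_6 = 105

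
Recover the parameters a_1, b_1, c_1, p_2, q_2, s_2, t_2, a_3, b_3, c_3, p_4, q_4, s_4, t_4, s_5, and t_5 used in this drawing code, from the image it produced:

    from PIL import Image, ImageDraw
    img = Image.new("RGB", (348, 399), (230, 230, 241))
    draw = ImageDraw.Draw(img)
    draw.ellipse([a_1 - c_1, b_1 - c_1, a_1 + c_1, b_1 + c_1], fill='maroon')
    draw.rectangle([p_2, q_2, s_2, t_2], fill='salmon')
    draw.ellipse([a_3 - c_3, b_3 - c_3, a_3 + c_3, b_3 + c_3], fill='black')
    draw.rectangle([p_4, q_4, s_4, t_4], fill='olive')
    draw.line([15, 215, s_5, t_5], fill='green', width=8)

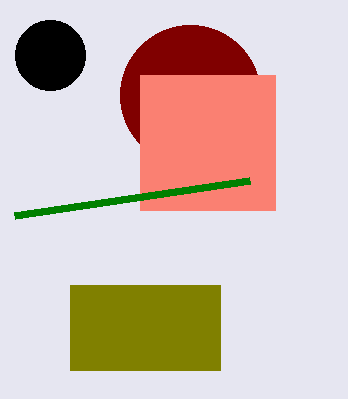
a_1 = 190; b_1 = 95; c_1 = 70; p_2 = 140; q_2 = 75; s_2 = 275; t_2 = 210; a_3 = 50; b_3 = 55; c_3 = 35; p_4 = 70; q_4 = 285; s_4 = 220; t_4 = 370; s_5 = 250; t_5 = 180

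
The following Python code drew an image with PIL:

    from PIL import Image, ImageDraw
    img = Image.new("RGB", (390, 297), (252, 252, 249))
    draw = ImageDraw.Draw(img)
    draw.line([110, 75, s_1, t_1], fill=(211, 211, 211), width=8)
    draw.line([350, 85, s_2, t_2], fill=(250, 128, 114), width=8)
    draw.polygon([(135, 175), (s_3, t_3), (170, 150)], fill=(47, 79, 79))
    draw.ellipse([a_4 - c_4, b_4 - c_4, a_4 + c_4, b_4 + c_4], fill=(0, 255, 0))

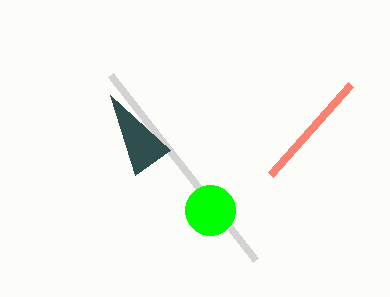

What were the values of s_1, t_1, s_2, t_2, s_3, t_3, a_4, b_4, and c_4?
s_1 = 255; t_1 = 260; s_2 = 270; t_2 = 175; s_3 = 110; t_3 = 95; a_4 = 210; b_4 = 210; c_4 = 25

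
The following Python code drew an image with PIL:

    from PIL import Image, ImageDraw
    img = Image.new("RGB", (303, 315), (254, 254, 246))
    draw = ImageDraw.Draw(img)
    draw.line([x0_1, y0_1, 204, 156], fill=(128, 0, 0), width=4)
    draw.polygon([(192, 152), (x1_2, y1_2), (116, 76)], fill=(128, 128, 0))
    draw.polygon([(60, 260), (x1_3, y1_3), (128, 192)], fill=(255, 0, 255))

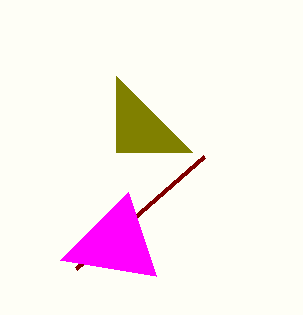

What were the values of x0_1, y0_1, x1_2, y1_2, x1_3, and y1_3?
x0_1 = 76; y0_1 = 268; x1_2 = 116; y1_2 = 152; x1_3 = 156; y1_3 = 276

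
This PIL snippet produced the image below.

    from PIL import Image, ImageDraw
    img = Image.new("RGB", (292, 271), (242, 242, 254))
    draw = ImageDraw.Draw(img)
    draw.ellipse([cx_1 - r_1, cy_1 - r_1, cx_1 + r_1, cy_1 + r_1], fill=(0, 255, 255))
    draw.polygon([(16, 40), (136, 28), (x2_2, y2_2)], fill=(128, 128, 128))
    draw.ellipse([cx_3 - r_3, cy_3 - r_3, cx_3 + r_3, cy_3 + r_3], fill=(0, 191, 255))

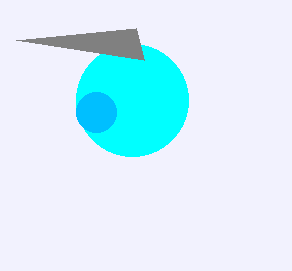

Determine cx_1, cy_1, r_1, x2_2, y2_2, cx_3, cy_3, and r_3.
cx_1 = 132
cy_1 = 100
r_1 = 56
x2_2 = 144
y2_2 = 60
cx_3 = 96
cy_3 = 112
r_3 = 20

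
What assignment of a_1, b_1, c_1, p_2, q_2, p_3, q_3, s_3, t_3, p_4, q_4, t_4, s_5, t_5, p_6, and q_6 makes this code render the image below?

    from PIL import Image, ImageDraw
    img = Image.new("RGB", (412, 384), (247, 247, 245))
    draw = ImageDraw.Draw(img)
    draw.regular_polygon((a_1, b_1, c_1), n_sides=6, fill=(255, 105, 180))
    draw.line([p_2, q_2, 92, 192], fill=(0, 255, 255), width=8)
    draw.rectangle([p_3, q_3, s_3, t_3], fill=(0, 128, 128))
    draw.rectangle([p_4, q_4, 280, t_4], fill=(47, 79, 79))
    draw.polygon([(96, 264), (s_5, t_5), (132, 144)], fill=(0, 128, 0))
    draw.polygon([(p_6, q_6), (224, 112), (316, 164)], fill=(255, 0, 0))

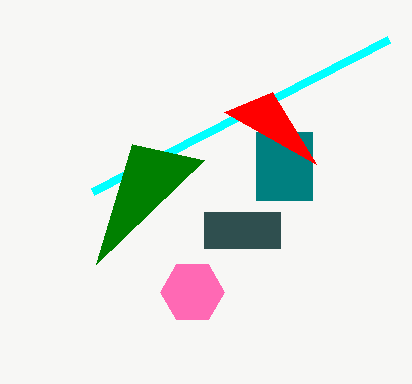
a_1 = 192; b_1 = 292; c_1 = 32; p_2 = 388; q_2 = 40; p_3 = 256; q_3 = 132; s_3 = 312; t_3 = 200; p_4 = 204; q_4 = 212; t_4 = 248; s_5 = 204; t_5 = 160; p_6 = 272; q_6 = 92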